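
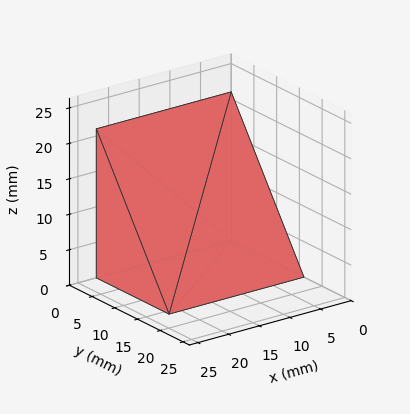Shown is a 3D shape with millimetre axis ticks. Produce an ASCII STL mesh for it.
Reading the render: the shape is a wedge (ramp): 22 × 16 mm base, rising to 21 mm along the y=0 edge and sloping linearly to z=0 at y=16 (dimensions read to the nearest mm from the axis ticks). For the STL, each face is triangulated and given an outward normal.

solid part
  facet normal 0.0000 0.0000 -1.0000
    outer loop
      vertex 22.00 16.00 0.00
      vertex 22.00 0.00 0.00
      vertex 0.00 0.00 0.00
    endloop
  endfacet
  facet normal 0.0000 0.0000 -1.0000
    outer loop
      vertex 0.00 16.00 0.00
      vertex 22.00 16.00 0.00
      vertex 0.00 0.00 0.00
    endloop
  endfacet
  facet normal 0.0000 -1.0000 0.0000
    outer loop
      vertex 0.00 0.00 0.00
      vertex 22.00 0.00 0.00
      vertex 22.00 0.00 21.00
    endloop
  endfacet
  facet normal 0.0000 -1.0000 0.0000
    outer loop
      vertex 0.00 0.00 0.00
      vertex 22.00 0.00 21.00
      vertex 0.00 0.00 21.00
    endloop
  endfacet
  facet normal 0.0000 0.7954 0.6060
    outer loop
      vertex 0.00 0.00 21.00
      vertex 22.00 0.00 21.00
      vertex 22.00 16.00 0.00
    endloop
  endfacet
  facet normal 0.0000 0.7954 0.6060
    outer loop
      vertex 0.00 0.00 21.00
      vertex 22.00 16.00 0.00
      vertex 0.00 16.00 0.00
    endloop
  endfacet
  facet normal -1.0000 0.0000 0.0000
    outer loop
      vertex 0.00 0.00 21.00
      vertex 0.00 16.00 0.00
      vertex 0.00 0.00 0.00
    endloop
  endfacet
  facet normal 1.0000 0.0000 0.0000
    outer loop
      vertex 22.00 0.00 0.00
      vertex 22.00 16.00 0.00
      vertex 22.00 0.00 21.00
    endloop
  endfacet
endsolid part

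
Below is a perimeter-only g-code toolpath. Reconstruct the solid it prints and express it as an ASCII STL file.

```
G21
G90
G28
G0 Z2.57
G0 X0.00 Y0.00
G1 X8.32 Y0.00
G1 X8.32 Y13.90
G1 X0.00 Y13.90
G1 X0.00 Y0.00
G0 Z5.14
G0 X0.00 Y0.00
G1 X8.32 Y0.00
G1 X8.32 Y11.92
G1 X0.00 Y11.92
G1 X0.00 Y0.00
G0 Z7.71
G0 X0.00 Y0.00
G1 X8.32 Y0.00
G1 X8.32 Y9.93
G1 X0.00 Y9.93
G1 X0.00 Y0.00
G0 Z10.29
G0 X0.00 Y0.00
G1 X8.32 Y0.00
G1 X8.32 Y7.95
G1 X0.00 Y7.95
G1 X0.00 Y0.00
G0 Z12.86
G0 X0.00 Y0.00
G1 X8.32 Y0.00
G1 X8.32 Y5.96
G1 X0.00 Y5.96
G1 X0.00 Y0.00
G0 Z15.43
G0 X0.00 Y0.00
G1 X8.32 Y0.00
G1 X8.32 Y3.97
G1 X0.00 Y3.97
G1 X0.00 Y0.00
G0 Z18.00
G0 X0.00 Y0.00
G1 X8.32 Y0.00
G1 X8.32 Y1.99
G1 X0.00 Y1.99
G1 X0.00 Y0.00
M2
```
solid part
  facet normal 0.0000 0.0000 -1.0000
    outer loop
      vertex 8.32 15.89 0.00
      vertex 8.32 0.00 0.00
      vertex 0.00 0.00 0.00
    endloop
  endfacet
  facet normal 0.0000 0.0000 -1.0000
    outer loop
      vertex 0.00 15.89 0.00
      vertex 8.32 15.89 0.00
      vertex 0.00 0.00 0.00
    endloop
  endfacet
  facet normal 0.0000 -1.0000 0.0000
    outer loop
      vertex 0.00 0.00 0.00
      vertex 8.32 0.00 0.00
      vertex 8.32 0.00 20.57
    endloop
  endfacet
  facet normal 0.0000 -1.0000 0.0000
    outer loop
      vertex 0.00 0.00 0.00
      vertex 8.32 0.00 20.57
      vertex 0.00 0.00 20.57
    endloop
  endfacet
  facet normal 0.0000 0.7914 0.6113
    outer loop
      vertex 0.00 0.00 20.57
      vertex 8.32 0.00 20.57
      vertex 8.32 15.89 0.00
    endloop
  endfacet
  facet normal 0.0000 0.7914 0.6113
    outer loop
      vertex 0.00 0.00 20.57
      vertex 8.32 15.89 0.00
      vertex 0.00 15.89 0.00
    endloop
  endfacet
  facet normal -1.0000 0.0000 0.0000
    outer loop
      vertex 0.00 0.00 20.57
      vertex 0.00 15.89 0.00
      vertex 0.00 0.00 0.00
    endloop
  endfacet
  facet normal 1.0000 0.0000 0.0000
    outer loop
      vertex 8.32 0.00 0.00
      vertex 8.32 15.89 0.00
      vertex 8.32 0.00 20.57
    endloop
  endfacet
endsolid part

The G0 Z moves step by Δz≈2.57 mm. The G1 loops shrink linearly with z, so the solid tapers from its base footprint up to z≈20.6. Closing with a flat bottom cap and the tapered top and triangulating gives 8 facets — a wedge (ramp): 8.32 × 15.9 mm base, rising to 20.6 mm along the y=0 edge and sloping linearly to z=0 at y=15.9.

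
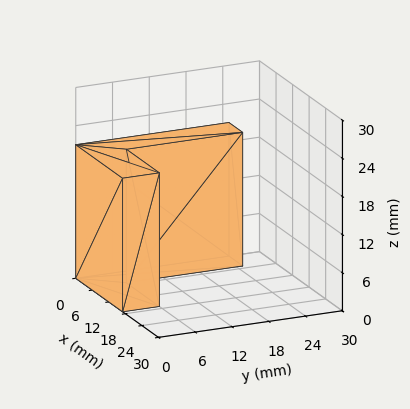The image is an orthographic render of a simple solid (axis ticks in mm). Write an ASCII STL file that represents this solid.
Reading the render: the shape is an L-shaped prism: outer 17 × 25 mm, arm thicknesses ≈ 6 mm (horizontal) and 5 mm (vertical), extruded 21 mm in z (dimensions read to the nearest mm from the axis ticks). For the STL, each face is triangulated and given an outward normal.

solid part
  facet normal 0.0000 0.0000 -1.0000
    outer loop
      vertex 17.00 6.00 0.00
      vertex 17.00 0.00 0.00
      vertex 0.00 0.00 0.00
    endloop
  endfacet
  facet normal 0.0000 0.0000 -1.0000
    outer loop
      vertex 5.00 6.00 0.00
      vertex 17.00 6.00 0.00
      vertex 0.00 0.00 0.00
    endloop
  endfacet
  facet normal 0.0000 0.0000 -1.0000
    outer loop
      vertex 5.00 25.00 0.00
      vertex 5.00 6.00 0.00
      vertex 0.00 0.00 0.00
    endloop
  endfacet
  facet normal 0.0000 0.0000 -1.0000
    outer loop
      vertex 0.00 25.00 0.00
      vertex 5.00 25.00 0.00
      vertex 0.00 0.00 0.00
    endloop
  endfacet
  facet normal 0.0000 0.0000 1.0000
    outer loop
      vertex 0.00 0.00 21.00
      vertex 17.00 0.00 21.00
      vertex 17.00 6.00 21.00
    endloop
  endfacet
  facet normal 0.0000 0.0000 1.0000
    outer loop
      vertex 0.00 0.00 21.00
      vertex 17.00 6.00 21.00
      vertex 5.00 6.00 21.00
    endloop
  endfacet
  facet normal 0.0000 0.0000 1.0000
    outer loop
      vertex 0.00 0.00 21.00
      vertex 5.00 6.00 21.00
      vertex 5.00 25.00 21.00
    endloop
  endfacet
  facet normal 0.0000 0.0000 1.0000
    outer loop
      vertex 0.00 0.00 21.00
      vertex 5.00 25.00 21.00
      vertex 0.00 25.00 21.00
    endloop
  endfacet
  facet normal 0.0000 -1.0000 0.0000
    outer loop
      vertex 0.00 0.00 0.00
      vertex 17.00 0.00 0.00
      vertex 17.00 0.00 21.00
    endloop
  endfacet
  facet normal 0.0000 -1.0000 0.0000
    outer loop
      vertex 0.00 0.00 0.00
      vertex 17.00 0.00 21.00
      vertex 0.00 0.00 21.00
    endloop
  endfacet
  facet normal 1.0000 0.0000 0.0000
    outer loop
      vertex 17.00 0.00 0.00
      vertex 17.00 6.00 0.00
      vertex 17.00 6.00 21.00
    endloop
  endfacet
  facet normal 1.0000 0.0000 0.0000
    outer loop
      vertex 17.00 0.00 0.00
      vertex 17.00 6.00 21.00
      vertex 17.00 0.00 21.00
    endloop
  endfacet
  facet normal 0.0000 1.0000 0.0000
    outer loop
      vertex 17.00 6.00 0.00
      vertex 5.00 6.00 0.00
      vertex 5.00 6.00 21.00
    endloop
  endfacet
  facet normal 0.0000 1.0000 0.0000
    outer loop
      vertex 17.00 6.00 0.00
      vertex 5.00 6.00 21.00
      vertex 17.00 6.00 21.00
    endloop
  endfacet
  facet normal 1.0000 0.0000 0.0000
    outer loop
      vertex 5.00 6.00 0.00
      vertex 5.00 25.00 0.00
      vertex 5.00 25.00 21.00
    endloop
  endfacet
  facet normal 1.0000 0.0000 0.0000
    outer loop
      vertex 5.00 6.00 0.00
      vertex 5.00 25.00 21.00
      vertex 5.00 6.00 21.00
    endloop
  endfacet
  facet normal 0.0000 1.0000 0.0000
    outer loop
      vertex 5.00 25.00 0.00
      vertex 0.00 25.00 0.00
      vertex 0.00 25.00 21.00
    endloop
  endfacet
  facet normal 0.0000 1.0000 0.0000
    outer loop
      vertex 5.00 25.00 0.00
      vertex 0.00 25.00 21.00
      vertex 5.00 25.00 21.00
    endloop
  endfacet
  facet normal -1.0000 0.0000 0.0000
    outer loop
      vertex 0.00 25.00 0.00
      vertex 0.00 0.00 0.00
      vertex 0.00 0.00 21.00
    endloop
  endfacet
  facet normal -1.0000 0.0000 0.0000
    outer loop
      vertex 0.00 25.00 0.00
      vertex 0.00 0.00 21.00
      vertex 0.00 25.00 21.00
    endloop
  endfacet
endsolid part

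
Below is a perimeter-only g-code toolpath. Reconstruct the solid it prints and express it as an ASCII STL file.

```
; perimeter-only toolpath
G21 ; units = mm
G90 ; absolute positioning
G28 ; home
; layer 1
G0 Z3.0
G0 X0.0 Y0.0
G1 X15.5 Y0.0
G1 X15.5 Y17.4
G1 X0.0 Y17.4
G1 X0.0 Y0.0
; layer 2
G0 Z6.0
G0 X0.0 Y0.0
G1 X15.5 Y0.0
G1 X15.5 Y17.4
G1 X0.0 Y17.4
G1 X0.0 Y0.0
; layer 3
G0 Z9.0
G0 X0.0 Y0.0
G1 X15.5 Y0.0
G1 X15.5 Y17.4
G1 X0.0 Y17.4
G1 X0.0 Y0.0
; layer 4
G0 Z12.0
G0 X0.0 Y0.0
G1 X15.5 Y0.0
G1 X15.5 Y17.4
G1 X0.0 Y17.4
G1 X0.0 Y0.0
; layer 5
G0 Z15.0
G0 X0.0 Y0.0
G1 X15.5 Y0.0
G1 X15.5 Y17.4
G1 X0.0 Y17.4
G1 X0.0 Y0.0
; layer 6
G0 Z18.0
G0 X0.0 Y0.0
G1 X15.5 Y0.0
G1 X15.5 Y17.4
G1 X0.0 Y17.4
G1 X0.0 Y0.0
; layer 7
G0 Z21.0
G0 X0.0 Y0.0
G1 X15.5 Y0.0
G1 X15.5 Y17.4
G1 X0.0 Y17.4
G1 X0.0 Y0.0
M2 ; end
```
solid part
  facet normal 0.0000 0.0000 -1.0000
    outer loop
      vertex 15.5 17.4 0.0
      vertex 15.5 0.0 0.0
      vertex 0.0 0.0 0.0
    endloop
  endfacet
  facet normal 0.0000 0.0000 -1.0000
    outer loop
      vertex 0.0 17.4 0.0
      vertex 15.5 17.4 0.0
      vertex 0.0 0.0 0.0
    endloop
  endfacet
  facet normal 0.0000 0.0000 1.0000
    outer loop
      vertex 0.0 0.0 21.0
      vertex 15.5 0.0 21.0
      vertex 15.5 17.4 21.0
    endloop
  endfacet
  facet normal 0.0000 0.0000 1.0000
    outer loop
      vertex 0.0 0.0 21.0
      vertex 15.5 17.4 21.0
      vertex 0.0 17.4 21.0
    endloop
  endfacet
  facet normal 0.0000 -1.0000 0.0000
    outer loop
      vertex 0.0 0.0 0.0
      vertex 15.5 0.0 0.0
      vertex 15.5 0.0 21.0
    endloop
  endfacet
  facet normal 0.0000 -1.0000 0.0000
    outer loop
      vertex 0.0 0.0 0.0
      vertex 15.5 0.0 21.0
      vertex 0.0 0.0 21.0
    endloop
  endfacet
  facet normal 0.0000 1.0000 0.0000
    outer loop
      vertex 15.5 17.4 21.0
      vertex 15.5 17.4 0.0
      vertex 0.0 17.4 0.0
    endloop
  endfacet
  facet normal 0.0000 1.0000 0.0000
    outer loop
      vertex 0.0 17.4 21.0
      vertex 15.5 17.4 21.0
      vertex 0.0 17.4 0.0
    endloop
  endfacet
  facet normal -1.0000 0.0000 0.0000
    outer loop
      vertex 0.0 17.4 21.0
      vertex 0.0 17.4 0.0
      vertex 0.0 0.0 0.0
    endloop
  endfacet
  facet normal -1.0000 0.0000 0.0000
    outer loop
      vertex 0.0 0.0 21.0
      vertex 0.0 17.4 21.0
      vertex 0.0 0.0 0.0
    endloop
  endfacet
  facet normal 1.0000 0.0000 0.0000
    outer loop
      vertex 15.5 0.0 0.0
      vertex 15.5 17.4 0.0
      vertex 15.5 17.4 21.0
    endloop
  endfacet
  facet normal 1.0000 0.0000 0.0000
    outer loop
      vertex 15.5 0.0 0.0
      vertex 15.5 17.4 21.0
      vertex 15.5 0.0 21.0
    endloop
  endfacet
endsolid part

The G0 Z moves step by Δz≈3.0 mm. Every layer's G1 loop is the same polygon, so the solid is a straight extrusion of it from z=0 to z≈21. Closing with flat bottom and top caps and triangulating gives 12 facets — a rectangular box, roughly 15.5 × 17.4 mm footprint and 21 mm tall.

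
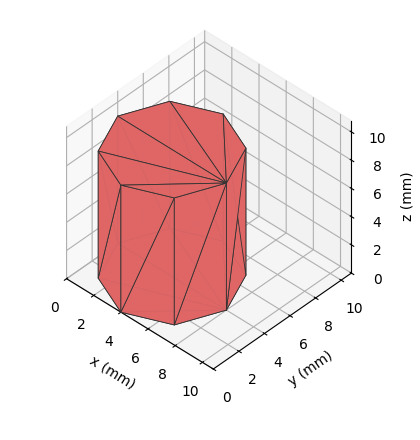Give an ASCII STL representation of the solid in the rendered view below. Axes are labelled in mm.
Reading the render: the shape is a regular 8-sided prism (a cylinder approximated with 8 flat sides), circumscribed radius ≈ 4 mm, height ≈ 9 mm (dimensions read to the nearest mm from the axis ticks). For the STL, each face is triangulated and given an outward normal.

solid part
  facet normal 0.0000 0.0000 -1.0000
    outer loop
      vertex 4.0 8.0 0.0
      vertex 6.8 6.8 0.0
      vertex 8.0 4.0 0.0
    endloop
  endfacet
  facet normal 0.0000 0.0000 -1.0000
    outer loop
      vertex 1.2 6.8 0.0
      vertex 4.0 8.0 0.0
      vertex 8.0 4.0 0.0
    endloop
  endfacet
  facet normal 0.0000 0.0000 -1.0000
    outer loop
      vertex 0.0 4.0 0.0
      vertex 1.2 6.8 0.0
      vertex 8.0 4.0 0.0
    endloop
  endfacet
  facet normal 0.0000 0.0000 -1.0000
    outer loop
      vertex 1.2 1.2 0.0
      vertex 0.0 4.0 0.0
      vertex 8.0 4.0 0.0
    endloop
  endfacet
  facet normal 0.0000 0.0000 -1.0000
    outer loop
      vertex 4.0 0.0 0.0
      vertex 1.2 1.2 0.0
      vertex 8.0 4.0 0.0
    endloop
  endfacet
  facet normal 0.0000 0.0000 -1.0000
    outer loop
      vertex 6.8 1.2 0.0
      vertex 4.0 0.0 0.0
      vertex 8.0 4.0 0.0
    endloop
  endfacet
  facet normal 0.0000 0.0000 1.0000
    outer loop
      vertex 8.0 4.0 9.0
      vertex 6.8 6.8 9.0
      vertex 4.0 8.0 9.0
    endloop
  endfacet
  facet normal 0.0000 0.0000 1.0000
    outer loop
      vertex 8.0 4.0 9.0
      vertex 4.0 8.0 9.0
      vertex 1.2 6.8 9.0
    endloop
  endfacet
  facet normal 0.0000 0.0000 1.0000
    outer loop
      vertex 8.0 4.0 9.0
      vertex 1.2 6.8 9.0
      vertex 0.0 4.0 9.0
    endloop
  endfacet
  facet normal 0.0000 0.0000 1.0000
    outer loop
      vertex 8.0 4.0 9.0
      vertex 0.0 4.0 9.0
      vertex 1.2 1.2 9.0
    endloop
  endfacet
  facet normal 0.0000 0.0000 1.0000
    outer loop
      vertex 8.0 4.0 9.0
      vertex 1.2 1.2 9.0
      vertex 4.0 0.0 9.0
    endloop
  endfacet
  facet normal 0.0000 0.0000 1.0000
    outer loop
      vertex 8.0 4.0 9.0
      vertex 4.0 0.0 9.0
      vertex 6.8 1.2 9.0
    endloop
  endfacet
  facet normal 0.9191 0.3939 0.0000
    outer loop
      vertex 8.0 4.0 0.0
      vertex 6.8 6.8 0.0
      vertex 6.8 6.8 9.0
    endloop
  endfacet
  facet normal 0.9191 0.3939 0.0000
    outer loop
      vertex 8.0 4.0 0.0
      vertex 6.8 6.8 9.0
      vertex 8.0 4.0 9.0
    endloop
  endfacet
  facet normal 0.3939 0.9191 0.0000
    outer loop
      vertex 6.8 6.8 0.0
      vertex 4.0 8.0 0.0
      vertex 4.0 8.0 9.0
    endloop
  endfacet
  facet normal 0.3939 0.9191 0.0000
    outer loop
      vertex 6.8 6.8 0.0
      vertex 4.0 8.0 9.0
      vertex 6.8 6.8 9.0
    endloop
  endfacet
  facet normal -0.3939 0.9191 0.0000
    outer loop
      vertex 4.0 8.0 0.0
      vertex 1.2 6.8 0.0
      vertex 1.2 6.8 9.0
    endloop
  endfacet
  facet normal -0.3939 0.9191 0.0000
    outer loop
      vertex 4.0 8.0 0.0
      vertex 1.2 6.8 9.0
      vertex 4.0 8.0 9.0
    endloop
  endfacet
  facet normal -0.9191 0.3939 0.0000
    outer loop
      vertex 1.2 6.8 0.0
      vertex 0.0 4.0 0.0
      vertex 0.0 4.0 9.0
    endloop
  endfacet
  facet normal -0.9191 0.3939 0.0000
    outer loop
      vertex 1.2 6.8 0.0
      vertex 0.0 4.0 9.0
      vertex 1.2 6.8 9.0
    endloop
  endfacet
  facet normal -0.9191 -0.3939 0.0000
    outer loop
      vertex 0.0 4.0 0.0
      vertex 1.2 1.2 0.0
      vertex 1.2 1.2 9.0
    endloop
  endfacet
  facet normal -0.9191 -0.3939 0.0000
    outer loop
      vertex 0.0 4.0 0.0
      vertex 1.2 1.2 9.0
      vertex 0.0 4.0 9.0
    endloop
  endfacet
  facet normal -0.3939 -0.9191 0.0000
    outer loop
      vertex 1.2 1.2 0.0
      vertex 4.0 0.0 0.0
      vertex 4.0 0.0 9.0
    endloop
  endfacet
  facet normal -0.3939 -0.9191 0.0000
    outer loop
      vertex 1.2 1.2 0.0
      vertex 4.0 0.0 9.0
      vertex 1.2 1.2 9.0
    endloop
  endfacet
  facet normal 0.3939 -0.9191 0.0000
    outer loop
      vertex 4.0 0.0 0.0
      vertex 6.8 1.2 0.0
      vertex 6.8 1.2 9.0
    endloop
  endfacet
  facet normal 0.3939 -0.9191 0.0000
    outer loop
      vertex 4.0 0.0 0.0
      vertex 6.8 1.2 9.0
      vertex 4.0 0.0 9.0
    endloop
  endfacet
  facet normal 0.9191 -0.3939 0.0000
    outer loop
      vertex 6.8 1.2 0.0
      vertex 8.0 4.0 0.0
      vertex 8.0 4.0 9.0
    endloop
  endfacet
  facet normal 0.9191 -0.3939 0.0000
    outer loop
      vertex 6.8 1.2 0.0
      vertex 8.0 4.0 9.0
      vertex 6.8 1.2 9.0
    endloop
  endfacet
endsolid part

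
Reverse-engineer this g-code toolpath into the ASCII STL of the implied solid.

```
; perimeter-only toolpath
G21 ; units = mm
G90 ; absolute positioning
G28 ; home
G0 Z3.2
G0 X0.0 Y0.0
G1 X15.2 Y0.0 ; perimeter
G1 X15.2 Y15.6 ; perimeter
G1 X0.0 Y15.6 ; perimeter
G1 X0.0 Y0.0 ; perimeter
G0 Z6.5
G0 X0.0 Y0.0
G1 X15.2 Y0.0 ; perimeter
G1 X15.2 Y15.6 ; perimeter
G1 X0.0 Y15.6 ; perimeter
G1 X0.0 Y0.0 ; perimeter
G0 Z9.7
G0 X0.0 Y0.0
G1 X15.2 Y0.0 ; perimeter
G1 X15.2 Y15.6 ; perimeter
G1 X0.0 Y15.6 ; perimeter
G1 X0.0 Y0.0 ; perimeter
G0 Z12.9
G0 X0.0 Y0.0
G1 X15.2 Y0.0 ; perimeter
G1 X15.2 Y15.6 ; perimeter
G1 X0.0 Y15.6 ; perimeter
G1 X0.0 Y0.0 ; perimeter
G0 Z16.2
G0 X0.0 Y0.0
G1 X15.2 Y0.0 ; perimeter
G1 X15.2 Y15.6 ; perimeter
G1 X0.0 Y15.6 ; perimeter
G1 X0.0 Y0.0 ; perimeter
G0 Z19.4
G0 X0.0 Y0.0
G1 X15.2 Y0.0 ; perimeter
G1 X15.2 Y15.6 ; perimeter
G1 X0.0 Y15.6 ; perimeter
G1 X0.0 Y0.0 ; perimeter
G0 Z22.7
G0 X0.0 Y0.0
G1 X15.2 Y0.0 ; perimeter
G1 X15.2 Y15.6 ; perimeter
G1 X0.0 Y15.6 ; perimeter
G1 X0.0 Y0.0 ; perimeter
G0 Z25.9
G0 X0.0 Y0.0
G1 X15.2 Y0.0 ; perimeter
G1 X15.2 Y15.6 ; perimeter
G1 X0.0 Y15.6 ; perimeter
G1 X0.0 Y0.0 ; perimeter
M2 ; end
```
solid part
  facet normal 0.0000 0.0000 -1.0000
    outer loop
      vertex 15.2 15.6 0.0
      vertex 15.2 0.0 0.0
      vertex 0.0 0.0 0.0
    endloop
  endfacet
  facet normal 0.0000 0.0000 -1.0000
    outer loop
      vertex 0.0 15.6 0.0
      vertex 15.2 15.6 0.0
      vertex 0.0 0.0 0.0
    endloop
  endfacet
  facet normal 0.0000 0.0000 1.0000
    outer loop
      vertex 0.0 0.0 25.9
      vertex 15.2 0.0 25.9
      vertex 15.2 15.6 25.9
    endloop
  endfacet
  facet normal 0.0000 0.0000 1.0000
    outer loop
      vertex 0.0 0.0 25.9
      vertex 15.2 15.6 25.9
      vertex 0.0 15.6 25.9
    endloop
  endfacet
  facet normal 0.0000 -1.0000 0.0000
    outer loop
      vertex 0.0 0.0 0.0
      vertex 15.2 0.0 0.0
      vertex 15.2 0.0 25.9
    endloop
  endfacet
  facet normal 0.0000 -1.0000 0.0000
    outer loop
      vertex 0.0 0.0 0.0
      vertex 15.2 0.0 25.9
      vertex 0.0 0.0 25.9
    endloop
  endfacet
  facet normal 0.0000 1.0000 0.0000
    outer loop
      vertex 15.2 15.6 25.9
      vertex 15.2 15.6 0.0
      vertex 0.0 15.6 0.0
    endloop
  endfacet
  facet normal 0.0000 1.0000 0.0000
    outer loop
      vertex 0.0 15.6 25.9
      vertex 15.2 15.6 25.9
      vertex 0.0 15.6 0.0
    endloop
  endfacet
  facet normal -1.0000 0.0000 0.0000
    outer loop
      vertex 0.0 15.6 25.9
      vertex 0.0 15.6 0.0
      vertex 0.0 0.0 0.0
    endloop
  endfacet
  facet normal -1.0000 0.0000 0.0000
    outer loop
      vertex 0.0 0.0 25.9
      vertex 0.0 15.6 25.9
      vertex 0.0 0.0 0.0
    endloop
  endfacet
  facet normal 1.0000 0.0000 0.0000
    outer loop
      vertex 15.2 0.0 0.0
      vertex 15.2 15.6 0.0
      vertex 15.2 15.6 25.9
    endloop
  endfacet
  facet normal 1.0000 0.0000 0.0000
    outer loop
      vertex 15.2 0.0 0.0
      vertex 15.2 15.6 25.9
      vertex 15.2 0.0 25.9
    endloop
  endfacet
endsolid part

The G0 Z moves step by Δz≈3.2 mm. Every layer's G1 loop is the same polygon, so the solid is a straight extrusion of it from z=0 to z≈25.9. Closing with flat bottom and top caps and triangulating gives 12 facets — a rectangular box, roughly 15.2 × 15.6 mm footprint and 25.9 mm tall.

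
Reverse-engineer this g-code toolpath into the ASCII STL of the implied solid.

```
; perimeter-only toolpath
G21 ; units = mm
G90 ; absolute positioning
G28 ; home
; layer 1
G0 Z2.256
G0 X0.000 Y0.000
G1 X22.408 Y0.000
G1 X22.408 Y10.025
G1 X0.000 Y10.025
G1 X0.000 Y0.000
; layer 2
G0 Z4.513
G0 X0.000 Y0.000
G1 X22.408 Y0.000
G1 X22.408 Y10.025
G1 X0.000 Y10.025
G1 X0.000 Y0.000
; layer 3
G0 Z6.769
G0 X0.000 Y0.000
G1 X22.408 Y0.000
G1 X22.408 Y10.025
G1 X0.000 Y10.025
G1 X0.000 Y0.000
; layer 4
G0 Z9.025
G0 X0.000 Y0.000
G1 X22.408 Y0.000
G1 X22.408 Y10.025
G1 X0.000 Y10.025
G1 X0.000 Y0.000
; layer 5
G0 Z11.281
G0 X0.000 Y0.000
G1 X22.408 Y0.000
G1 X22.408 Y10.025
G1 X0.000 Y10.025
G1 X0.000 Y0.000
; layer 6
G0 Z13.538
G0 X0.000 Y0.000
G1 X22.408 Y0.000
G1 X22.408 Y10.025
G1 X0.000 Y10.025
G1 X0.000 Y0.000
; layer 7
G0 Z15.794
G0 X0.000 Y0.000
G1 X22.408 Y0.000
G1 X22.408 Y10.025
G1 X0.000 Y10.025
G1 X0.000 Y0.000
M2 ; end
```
solid part
  facet normal 0.0000 0.0000 -1.0000
    outer loop
      vertex 22.408 10.025 0.000
      vertex 22.408 0.000 0.000
      vertex 0.000 0.000 0.000
    endloop
  endfacet
  facet normal 0.0000 0.0000 -1.0000
    outer loop
      vertex 0.000 10.025 0.000
      vertex 22.408 10.025 0.000
      vertex 0.000 0.000 0.000
    endloop
  endfacet
  facet normal 0.0000 0.0000 1.0000
    outer loop
      vertex 0.000 0.000 15.794
      vertex 22.408 0.000 15.794
      vertex 22.408 10.025 15.794
    endloop
  endfacet
  facet normal 0.0000 0.0000 1.0000
    outer loop
      vertex 0.000 0.000 15.794
      vertex 22.408 10.025 15.794
      vertex 0.000 10.025 15.794
    endloop
  endfacet
  facet normal 0.0000 -1.0000 0.0000
    outer loop
      vertex 0.000 0.000 0.000
      vertex 22.408 0.000 0.000
      vertex 22.408 0.000 15.794
    endloop
  endfacet
  facet normal 0.0000 -1.0000 0.0000
    outer loop
      vertex 0.000 0.000 0.000
      vertex 22.408 0.000 15.794
      vertex 0.000 0.000 15.794
    endloop
  endfacet
  facet normal 0.0000 1.0000 0.0000
    outer loop
      vertex 22.408 10.025 15.794
      vertex 22.408 10.025 0.000
      vertex 0.000 10.025 0.000
    endloop
  endfacet
  facet normal 0.0000 1.0000 0.0000
    outer loop
      vertex 0.000 10.025 15.794
      vertex 22.408 10.025 15.794
      vertex 0.000 10.025 0.000
    endloop
  endfacet
  facet normal -1.0000 0.0000 0.0000
    outer loop
      vertex 0.000 10.025 15.794
      vertex 0.000 10.025 0.000
      vertex 0.000 0.000 0.000
    endloop
  endfacet
  facet normal -1.0000 0.0000 0.0000
    outer loop
      vertex 0.000 0.000 15.794
      vertex 0.000 10.025 15.794
      vertex 0.000 0.000 0.000
    endloop
  endfacet
  facet normal 1.0000 0.0000 0.0000
    outer loop
      vertex 22.408 0.000 0.000
      vertex 22.408 10.025 0.000
      vertex 22.408 10.025 15.794
    endloop
  endfacet
  facet normal 1.0000 0.0000 0.0000
    outer loop
      vertex 22.408 0.000 0.000
      vertex 22.408 10.025 15.794
      vertex 22.408 0.000 15.794
    endloop
  endfacet
endsolid part

The G0 Z moves step by Δz≈2.256 mm. Every layer's G1 loop is the same polygon, so the solid is a straight extrusion of it from z=0 to z≈15.8. Closing with flat bottom and top caps and triangulating gives 12 facets — a rectangular box, roughly 22.4 × 10 mm footprint and 15.8 mm tall.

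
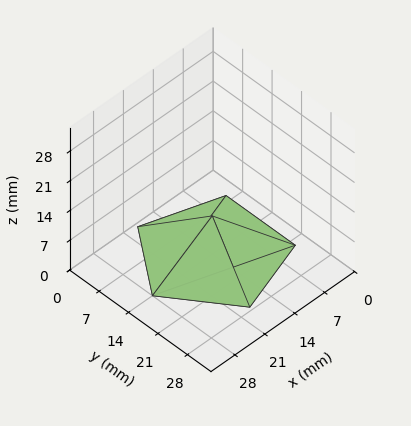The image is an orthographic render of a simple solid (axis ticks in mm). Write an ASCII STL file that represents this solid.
Reading the render: the shape is a regular 5-sided pyramid, base circumscribed radius ≈ 14 mm, apex at z ≈ 9 mm (dimensions read to the nearest mm from the axis ticks). For the STL, each face is triangulated and given an outward normal.

solid part
  facet normal 0.0000 0.0000 -1.0000
    outer loop
      vertex 2.674 22.229 0.000
      vertex 18.326 27.315 0.000
      vertex 28.000 14.000 0.000
    endloop
  endfacet
  facet normal 0.0000 0.0000 -1.0000
    outer loop
      vertex 2.674 5.771 0.000
      vertex 2.674 22.229 0.000
      vertex 28.000 14.000 0.000
    endloop
  endfacet
  facet normal 0.0000 0.0000 -1.0000
    outer loop
      vertex 18.326 0.685 0.000
      vertex 2.674 5.771 0.000
      vertex 28.000 14.000 0.000
    endloop
  endfacet
  facet normal 0.5033 0.3657 0.7829
    outer loop
      vertex 28.000 14.000 0.000
      vertex 18.326 27.315 0.000
      vertex 14.000 14.000 9.000
    endloop
  endfacet
  facet normal -0.1923 0.5917 0.7829
    outer loop
      vertex 18.326 27.315 0.000
      vertex 2.674 22.229 0.000
      vertex 14.000 14.000 9.000
    endloop
  endfacet
  facet normal -0.6221 0.0000 0.7829
    outer loop
      vertex 2.674 22.229 0.000
      vertex 2.674 5.771 0.000
      vertex 14.000 14.000 9.000
    endloop
  endfacet
  facet normal -0.1923 -0.5917 0.7829
    outer loop
      vertex 2.674 5.771 0.000
      vertex 18.326 0.685 0.000
      vertex 14.000 14.000 9.000
    endloop
  endfacet
  facet normal 0.5033 -0.3657 0.7829
    outer loop
      vertex 18.326 0.685 0.000
      vertex 28.000 14.000 0.000
      vertex 14.000 14.000 9.000
    endloop
  endfacet
endsolid part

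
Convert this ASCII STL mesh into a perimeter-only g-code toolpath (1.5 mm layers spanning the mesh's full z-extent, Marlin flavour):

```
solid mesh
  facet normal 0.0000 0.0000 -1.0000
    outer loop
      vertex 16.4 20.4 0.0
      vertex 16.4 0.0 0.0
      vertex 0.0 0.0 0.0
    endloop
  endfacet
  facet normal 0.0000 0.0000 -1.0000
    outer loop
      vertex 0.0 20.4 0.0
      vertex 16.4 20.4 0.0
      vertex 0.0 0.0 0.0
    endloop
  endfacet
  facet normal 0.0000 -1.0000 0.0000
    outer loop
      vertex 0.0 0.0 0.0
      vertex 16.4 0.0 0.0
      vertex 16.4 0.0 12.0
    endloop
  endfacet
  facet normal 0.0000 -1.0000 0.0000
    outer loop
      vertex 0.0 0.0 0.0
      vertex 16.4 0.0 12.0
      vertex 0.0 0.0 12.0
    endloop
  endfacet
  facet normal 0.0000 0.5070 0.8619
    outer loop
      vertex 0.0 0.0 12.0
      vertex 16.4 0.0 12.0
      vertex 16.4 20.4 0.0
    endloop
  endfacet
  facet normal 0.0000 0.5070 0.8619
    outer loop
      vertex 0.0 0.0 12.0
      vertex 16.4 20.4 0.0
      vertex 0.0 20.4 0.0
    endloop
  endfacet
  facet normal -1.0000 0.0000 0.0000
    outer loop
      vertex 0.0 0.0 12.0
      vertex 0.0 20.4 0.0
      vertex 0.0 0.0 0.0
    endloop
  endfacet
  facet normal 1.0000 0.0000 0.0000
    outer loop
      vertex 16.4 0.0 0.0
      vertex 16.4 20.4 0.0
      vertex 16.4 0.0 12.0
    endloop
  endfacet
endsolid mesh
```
; perimeter-only toolpath
G21 ; units = mm
G90 ; absolute positioning
G28 ; home
; layer 1
G0 Z1.5
G0 X0.0 Y0.0
G1 X16.4 Y0.0
G1 X16.4 Y17.8
G1 X0.0 Y17.8
G1 X0.0 Y0.0
; layer 2
G0 Z3.0
G0 X0.0 Y0.0
G1 X16.4 Y0.0
G1 X16.4 Y15.3
G1 X0.0 Y15.3
G1 X0.0 Y0.0
; layer 3
G0 Z4.5
G0 X0.0 Y0.0
G1 X16.4 Y0.0
G1 X16.4 Y12.8
G1 X0.0 Y12.8
G1 X0.0 Y0.0
; layer 4
G0 Z6.0
G0 X0.0 Y0.0
G1 X16.4 Y0.0
G1 X16.4 Y10.2
G1 X0.0 Y10.2
G1 X0.0 Y0.0
; layer 5
G0 Z7.5
G0 X0.0 Y0.0
G1 X16.4 Y0.0
G1 X16.4 Y7.6
G1 X0.0 Y7.6
G1 X0.0 Y0.0
; layer 6
G0 Z9.0
G0 X0.0 Y0.0
G1 X16.4 Y0.0
G1 X16.4 Y5.1
G1 X0.0 Y5.1
G1 X0.0 Y0.0
; layer 7
G0 Z10.5
G0 X0.0 Y0.0
G1 X16.4 Y0.0
G1 X16.4 Y2.5
G1 X0.0 Y2.5
G1 X0.0 Y0.0
M2 ; end

The solid is a wedge (ramp): 16.4 × 20.4 mm base, rising to 12 mm along the y=0 edge and sloping linearly to z=0 at y=20.4. Slicing at Δz = 1.5 mm — 8 equal slices spanning the solid's height, so layer i sits at z = i·h/8 — gives 7 non-empty perimeters. Each is a 4-segment closed polygon; G0 lifts to the layer z and rapids to the start vertex, then G1 traces the edges. The cross-section shrinks linearly with z (the slice at the apex is degenerate and omitted).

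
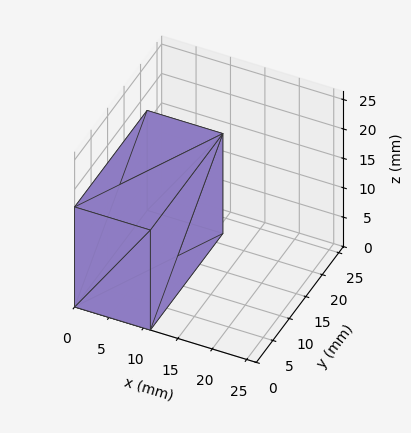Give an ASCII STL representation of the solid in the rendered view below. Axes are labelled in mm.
Reading the render: the shape is a rectangular box, roughly 11 × 22 mm footprint and 17 mm tall (dimensions read to the nearest mm from the axis ticks). For the STL, each face is triangulated and given an outward normal.

solid part
  facet normal 0.0000 0.0000 -1.0000
    outer loop
      vertex 11.0 22.0 0.0
      vertex 11.0 0.0 0.0
      vertex 0.0 0.0 0.0
    endloop
  endfacet
  facet normal 0.0000 0.0000 -1.0000
    outer loop
      vertex 0.0 22.0 0.0
      vertex 11.0 22.0 0.0
      vertex 0.0 0.0 0.0
    endloop
  endfacet
  facet normal 0.0000 0.0000 1.0000
    outer loop
      vertex 0.0 0.0 17.0
      vertex 11.0 0.0 17.0
      vertex 11.0 22.0 17.0
    endloop
  endfacet
  facet normal 0.0000 0.0000 1.0000
    outer loop
      vertex 0.0 0.0 17.0
      vertex 11.0 22.0 17.0
      vertex 0.0 22.0 17.0
    endloop
  endfacet
  facet normal 0.0000 -1.0000 0.0000
    outer loop
      vertex 0.0 0.0 0.0
      vertex 11.0 0.0 0.0
      vertex 11.0 0.0 17.0
    endloop
  endfacet
  facet normal 0.0000 -1.0000 0.0000
    outer loop
      vertex 0.0 0.0 0.0
      vertex 11.0 0.0 17.0
      vertex 0.0 0.0 17.0
    endloop
  endfacet
  facet normal 0.0000 1.0000 0.0000
    outer loop
      vertex 11.0 22.0 17.0
      vertex 11.0 22.0 0.0
      vertex 0.0 22.0 0.0
    endloop
  endfacet
  facet normal 0.0000 1.0000 0.0000
    outer loop
      vertex 0.0 22.0 17.0
      vertex 11.0 22.0 17.0
      vertex 0.0 22.0 0.0
    endloop
  endfacet
  facet normal -1.0000 0.0000 0.0000
    outer loop
      vertex 0.0 22.0 17.0
      vertex 0.0 22.0 0.0
      vertex 0.0 0.0 0.0
    endloop
  endfacet
  facet normal -1.0000 0.0000 0.0000
    outer loop
      vertex 0.0 0.0 17.0
      vertex 0.0 22.0 17.0
      vertex 0.0 0.0 0.0
    endloop
  endfacet
  facet normal 1.0000 0.0000 0.0000
    outer loop
      vertex 11.0 0.0 0.0
      vertex 11.0 22.0 0.0
      vertex 11.0 22.0 17.0
    endloop
  endfacet
  facet normal 1.0000 0.0000 0.0000
    outer loop
      vertex 11.0 0.0 0.0
      vertex 11.0 22.0 17.0
      vertex 11.0 0.0 17.0
    endloop
  endfacet
endsolid part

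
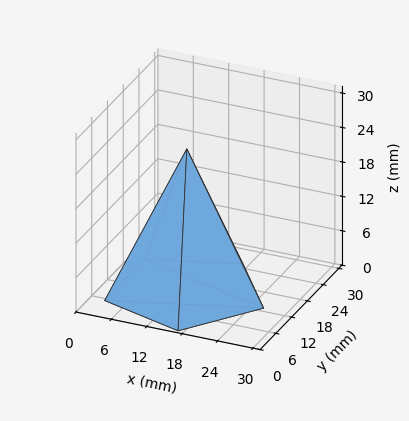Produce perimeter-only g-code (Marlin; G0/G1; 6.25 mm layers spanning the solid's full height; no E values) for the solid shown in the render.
Reading the render: the shape is a regular 5-sided pyramid, base circumscribed radius ≈ 13 mm, apex at z ≈ 25 mm (dimensions read to the nearest mm from the axis ticks). For the g-code, the solid's height is divided into equal slices at the stated Δz and each level perimeter traced with G1 moves after a G0 lift.

; perimeter-only toolpath
G21 ; units = mm
G90 ; absolute positioning
G28 ; home
; layer 1
G0 Z6.25
G0 X22.75 Y13.00
G1 X16.02 Y22.27
G1 X5.11 Y18.73
G1 X5.11 Y7.27
G1 X16.02 Y3.73
G1 X22.75 Y13.00
; layer 2
G0 Z12.50
G0 X19.50 Y13.00
G1 X15.01 Y19.18
G1 X7.74 Y16.82
G1 X7.74 Y9.18
G1 X15.01 Y6.82
G1 X19.50 Y13.00
; layer 3
G0 Z18.75
G0 X16.25 Y13.00
G1 X14.00 Y16.09
G1 X10.37 Y14.91
G1 X10.37 Y11.09
G1 X14.00 Y9.91
G1 X16.25 Y13.00
M2 ; end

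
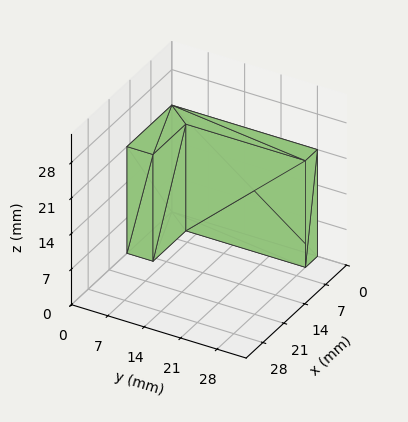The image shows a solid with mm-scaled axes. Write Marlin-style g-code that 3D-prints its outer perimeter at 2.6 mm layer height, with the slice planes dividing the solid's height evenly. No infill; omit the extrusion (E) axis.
Reading the render: the shape is an L-shaped prism: outer 15 × 28 mm, arm thicknesses ≈ 5 mm (horizontal) and 4 mm (vertical), extruded 21 mm in z (dimensions read to the nearest mm from the axis ticks). For the g-code, the solid's height is divided into equal slices at the stated Δz and each level perimeter traced with G1 moves after a G0 lift.

; perimeter-only toolpath
G21 ; units = mm
G90 ; absolute positioning
G28 ; home
; layer 1
G0 Z2.6
G0 X0.0 Y0.0
G1 X15.0 Y0.0
G1 X15.0 Y5.0
G1 X4.0 Y5.0
G1 X4.0 Y28.0
G1 X0.0 Y28.0
G1 X0.0 Y0.0
; layer 2
G0 Z5.2
G0 X0.0 Y0.0
G1 X15.0 Y0.0
G1 X15.0 Y5.0
G1 X4.0 Y5.0
G1 X4.0 Y28.0
G1 X0.0 Y28.0
G1 X0.0 Y0.0
; layer 3
G0 Z7.9
G0 X0.0 Y0.0
G1 X15.0 Y0.0
G1 X15.0 Y5.0
G1 X4.0 Y5.0
G1 X4.0 Y28.0
G1 X0.0 Y28.0
G1 X0.0 Y0.0
; layer 4
G0 Z10.5
G0 X0.0 Y0.0
G1 X15.0 Y0.0
G1 X15.0 Y5.0
G1 X4.0 Y5.0
G1 X4.0 Y28.0
G1 X0.0 Y28.0
G1 X0.0 Y0.0
; layer 5
G0 Z13.1
G0 X0.0 Y0.0
G1 X15.0 Y0.0
G1 X15.0 Y5.0
G1 X4.0 Y5.0
G1 X4.0 Y28.0
G1 X0.0 Y28.0
G1 X0.0 Y0.0
; layer 6
G0 Z15.8
G0 X0.0 Y0.0
G1 X15.0 Y0.0
G1 X15.0 Y5.0
G1 X4.0 Y5.0
G1 X4.0 Y28.0
G1 X0.0 Y28.0
G1 X0.0 Y0.0
; layer 7
G0 Z18.4
G0 X0.0 Y0.0
G1 X15.0 Y0.0
G1 X15.0 Y5.0
G1 X4.0 Y5.0
G1 X4.0 Y28.0
G1 X0.0 Y28.0
G1 X0.0 Y0.0
; layer 8
G0 Z21.0
G0 X0.0 Y0.0
G1 X15.0 Y0.0
G1 X15.0 Y5.0
G1 X4.0 Y5.0
G1 X4.0 Y28.0
G1 X0.0 Y28.0
G1 X0.0 Y0.0
M2 ; end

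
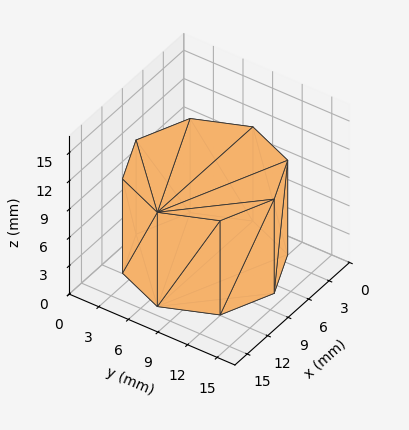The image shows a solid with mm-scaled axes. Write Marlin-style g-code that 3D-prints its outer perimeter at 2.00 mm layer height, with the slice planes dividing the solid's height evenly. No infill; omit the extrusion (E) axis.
Reading the render: the shape is a regular 8-sided prism (a cylinder approximated with 8 flat sides), circumscribed radius ≈ 7 mm, height ≈ 10 mm (dimensions read to the nearest mm from the axis ticks). For the g-code, the solid's height is divided into equal slices at the stated Δz and each level perimeter traced with G1 moves after a G0 lift.

; perimeter-only toolpath
G21 ; units = mm
G90 ; absolute positioning
G28 ; home
; layer 1
G0 Z2.00
G0 X14.00 Y7.00
G1 X11.95 Y11.95
G1 X7.00 Y14.00
G1 X2.05 Y11.95
G1 X0.00 Y7.00
G1 X2.05 Y2.05
G1 X7.00 Y0.00
G1 X11.95 Y2.05
G1 X14.00 Y7.00
; layer 2
G0 Z4.00
G0 X14.00 Y7.00
G1 X11.95 Y11.95
G1 X7.00 Y14.00
G1 X2.05 Y11.95
G1 X0.00 Y7.00
G1 X2.05 Y2.05
G1 X7.00 Y0.00
G1 X11.95 Y2.05
G1 X14.00 Y7.00
; layer 3
G0 Z6.00
G0 X14.00 Y7.00
G1 X11.95 Y11.95
G1 X7.00 Y14.00
G1 X2.05 Y11.95
G1 X0.00 Y7.00
G1 X2.05 Y2.05
G1 X7.00 Y0.00
G1 X11.95 Y2.05
G1 X14.00 Y7.00
; layer 4
G0 Z8.00
G0 X14.00 Y7.00
G1 X11.95 Y11.95
G1 X7.00 Y14.00
G1 X2.05 Y11.95
G1 X0.00 Y7.00
G1 X2.05 Y2.05
G1 X7.00 Y0.00
G1 X11.95 Y2.05
G1 X14.00 Y7.00
; layer 5
G0 Z10.00
G0 X14.00 Y7.00
G1 X11.95 Y11.95
G1 X7.00 Y14.00
G1 X2.05 Y11.95
G1 X0.00 Y7.00
G1 X2.05 Y2.05
G1 X7.00 Y0.00
G1 X11.95 Y2.05
G1 X14.00 Y7.00
M2 ; end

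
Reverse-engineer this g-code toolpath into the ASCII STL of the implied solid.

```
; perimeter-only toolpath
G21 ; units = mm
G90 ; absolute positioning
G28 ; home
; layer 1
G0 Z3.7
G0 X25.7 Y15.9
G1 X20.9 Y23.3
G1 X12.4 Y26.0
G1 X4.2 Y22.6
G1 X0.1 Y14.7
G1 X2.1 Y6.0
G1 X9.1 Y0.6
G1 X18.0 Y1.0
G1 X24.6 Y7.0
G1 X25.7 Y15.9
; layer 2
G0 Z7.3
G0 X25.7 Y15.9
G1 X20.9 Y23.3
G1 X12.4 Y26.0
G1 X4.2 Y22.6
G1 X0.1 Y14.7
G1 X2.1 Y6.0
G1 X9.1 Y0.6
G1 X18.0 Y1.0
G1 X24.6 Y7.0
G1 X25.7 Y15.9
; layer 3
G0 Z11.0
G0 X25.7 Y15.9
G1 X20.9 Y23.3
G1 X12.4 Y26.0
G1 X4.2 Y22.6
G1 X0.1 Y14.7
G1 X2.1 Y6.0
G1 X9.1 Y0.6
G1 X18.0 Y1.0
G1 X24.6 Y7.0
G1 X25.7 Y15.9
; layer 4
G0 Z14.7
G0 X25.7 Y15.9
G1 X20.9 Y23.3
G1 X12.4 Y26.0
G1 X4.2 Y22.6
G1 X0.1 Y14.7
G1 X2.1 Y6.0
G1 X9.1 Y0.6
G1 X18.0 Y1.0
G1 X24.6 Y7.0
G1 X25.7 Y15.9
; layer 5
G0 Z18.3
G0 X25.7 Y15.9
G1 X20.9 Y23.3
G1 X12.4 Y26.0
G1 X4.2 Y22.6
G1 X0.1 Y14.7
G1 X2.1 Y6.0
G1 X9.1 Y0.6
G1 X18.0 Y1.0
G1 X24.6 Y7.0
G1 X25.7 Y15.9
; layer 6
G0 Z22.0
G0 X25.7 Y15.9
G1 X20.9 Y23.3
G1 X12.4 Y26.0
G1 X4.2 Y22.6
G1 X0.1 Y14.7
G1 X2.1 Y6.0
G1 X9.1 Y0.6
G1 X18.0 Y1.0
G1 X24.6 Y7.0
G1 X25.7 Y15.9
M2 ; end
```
solid part
  facet normal 0.0000 0.0000 -1.0000
    outer loop
      vertex 12.4 26.0 0.0
      vertex 20.9 23.3 0.0
      vertex 25.7 15.9 0.0
    endloop
  endfacet
  facet normal 0.0000 0.0000 -1.0000
    outer loop
      vertex 4.2 22.6 0.0
      vertex 12.4 26.0 0.0
      vertex 25.7 15.9 0.0
    endloop
  endfacet
  facet normal 0.0000 0.0000 -1.0000
    outer loop
      vertex 0.1 14.7 0.0
      vertex 4.2 22.6 0.0
      vertex 25.7 15.9 0.0
    endloop
  endfacet
  facet normal 0.0000 0.0000 -1.0000
    outer loop
      vertex 2.1 6.0 0.0
      vertex 0.1 14.7 0.0
      vertex 25.7 15.9 0.0
    endloop
  endfacet
  facet normal 0.0000 0.0000 -1.0000
    outer loop
      vertex 9.1 0.6 0.0
      vertex 2.1 6.0 0.0
      vertex 25.7 15.9 0.0
    endloop
  endfacet
  facet normal 0.0000 0.0000 -1.0000
    outer loop
      vertex 18.0 1.0 0.0
      vertex 9.1 0.6 0.0
      vertex 25.7 15.9 0.0
    endloop
  endfacet
  facet normal 0.0000 0.0000 -1.0000
    outer loop
      vertex 24.6 7.0 0.0
      vertex 18.0 1.0 0.0
      vertex 25.7 15.9 0.0
    endloop
  endfacet
  facet normal 0.0000 0.0000 1.0000
    outer loop
      vertex 25.7 15.9 22.0
      vertex 20.9 23.3 22.0
      vertex 12.4 26.0 22.0
    endloop
  endfacet
  facet normal 0.0000 0.0000 1.0000
    outer loop
      vertex 25.7 15.9 22.0
      vertex 12.4 26.0 22.0
      vertex 4.2 22.6 22.0
    endloop
  endfacet
  facet normal 0.0000 0.0000 1.0000
    outer loop
      vertex 25.7 15.9 22.0
      vertex 4.2 22.6 22.0
      vertex 0.1 14.7 22.0
    endloop
  endfacet
  facet normal 0.0000 0.0000 1.0000
    outer loop
      vertex 25.7 15.9 22.0
      vertex 0.1 14.7 22.0
      vertex 2.1 6.0 22.0
    endloop
  endfacet
  facet normal 0.0000 0.0000 1.0000
    outer loop
      vertex 25.7 15.9 22.0
      vertex 2.1 6.0 22.0
      vertex 9.1 0.6 22.0
    endloop
  endfacet
  facet normal 0.0000 0.0000 1.0000
    outer loop
      vertex 25.7 15.9 22.0
      vertex 9.1 0.6 22.0
      vertex 18.0 1.0 22.0
    endloop
  endfacet
  facet normal 0.0000 0.0000 1.0000
    outer loop
      vertex 25.7 15.9 22.0
      vertex 18.0 1.0 22.0
      vertex 24.6 7.0 22.0
    endloop
  endfacet
  facet normal 0.8390 0.5442 0.0000
    outer loop
      vertex 25.7 15.9 0.0
      vertex 20.9 23.3 0.0
      vertex 20.9 23.3 22.0
    endloop
  endfacet
  facet normal 0.8390 0.5442 0.0000
    outer loop
      vertex 25.7 15.9 0.0
      vertex 20.9 23.3 22.0
      vertex 25.7 15.9 22.0
    endloop
  endfacet
  facet normal 0.3027 0.9531 0.0000
    outer loop
      vertex 20.9 23.3 0.0
      vertex 12.4 26.0 0.0
      vertex 12.4 26.0 22.0
    endloop
  endfacet
  facet normal 0.3027 0.9531 0.0000
    outer loop
      vertex 20.9 23.3 0.0
      vertex 12.4 26.0 22.0
      vertex 20.9 23.3 22.0
    endloop
  endfacet
  facet normal -0.3830 0.9237 0.0000
    outer loop
      vertex 12.4 26.0 0.0
      vertex 4.2 22.6 0.0
      vertex 4.2 22.6 22.0
    endloop
  endfacet
  facet normal -0.3830 0.9237 0.0000
    outer loop
      vertex 12.4 26.0 0.0
      vertex 4.2 22.6 22.0
      vertex 12.4 26.0 22.0
    endloop
  endfacet
  facet normal -0.8876 0.4606 0.0000
    outer loop
      vertex 4.2 22.6 0.0
      vertex 0.1 14.7 0.0
      vertex 0.1 14.7 22.0
    endloop
  endfacet
  facet normal -0.8876 0.4606 0.0000
    outer loop
      vertex 4.2 22.6 0.0
      vertex 0.1 14.7 22.0
      vertex 4.2 22.6 22.0
    endloop
  endfacet
  facet normal -0.9746 -0.2240 0.0000
    outer loop
      vertex 0.1 14.7 0.0
      vertex 2.1 6.0 0.0
      vertex 2.1 6.0 22.0
    endloop
  endfacet
  facet normal -0.9746 -0.2240 0.0000
    outer loop
      vertex 0.1 14.7 0.0
      vertex 2.1 6.0 22.0
      vertex 0.1 14.7 22.0
    endloop
  endfacet
  facet normal -0.6108 -0.7918 0.0000
    outer loop
      vertex 2.1 6.0 0.0
      vertex 9.1 0.6 0.0
      vertex 9.1 0.6 22.0
    endloop
  endfacet
  facet normal -0.6108 -0.7918 0.0000
    outer loop
      vertex 2.1 6.0 0.0
      vertex 9.1 0.6 22.0
      vertex 2.1 6.0 22.0
    endloop
  endfacet
  facet normal 0.0449 -0.9990 0.0000
    outer loop
      vertex 9.1 0.6 0.0
      vertex 18.0 1.0 0.0
      vertex 18.0 1.0 22.0
    endloop
  endfacet
  facet normal 0.0449 -0.9990 0.0000
    outer loop
      vertex 9.1 0.6 0.0
      vertex 18.0 1.0 22.0
      vertex 9.1 0.6 22.0
    endloop
  endfacet
  facet normal 0.6727 -0.7399 0.0000
    outer loop
      vertex 18.0 1.0 0.0
      vertex 24.6 7.0 0.0
      vertex 24.6 7.0 22.0
    endloop
  endfacet
  facet normal 0.6727 -0.7399 0.0000
    outer loop
      vertex 18.0 1.0 0.0
      vertex 24.6 7.0 22.0
      vertex 18.0 1.0 22.0
    endloop
  endfacet
  facet normal 0.9924 -0.1227 0.0000
    outer loop
      vertex 24.6 7.0 0.0
      vertex 25.7 15.9 0.0
      vertex 25.7 15.9 22.0
    endloop
  endfacet
  facet normal 0.9924 -0.1227 0.0000
    outer loop
      vertex 24.6 7.0 0.0
      vertex 25.7 15.9 22.0
      vertex 24.6 7.0 22.0
    endloop
  endfacet
endsolid part

The G0 Z moves step by Δz≈3.7 mm. Every layer's G1 loop is the same polygon, so the solid is a straight extrusion of it from z=0 to z≈22. Closing with flat bottom and top caps and triangulating gives 32 facets — a regular 9-sided prism (a cylinder approximated with 9 flat sides), circumscribed radius ≈ 13 mm, height ≈ 22 mm.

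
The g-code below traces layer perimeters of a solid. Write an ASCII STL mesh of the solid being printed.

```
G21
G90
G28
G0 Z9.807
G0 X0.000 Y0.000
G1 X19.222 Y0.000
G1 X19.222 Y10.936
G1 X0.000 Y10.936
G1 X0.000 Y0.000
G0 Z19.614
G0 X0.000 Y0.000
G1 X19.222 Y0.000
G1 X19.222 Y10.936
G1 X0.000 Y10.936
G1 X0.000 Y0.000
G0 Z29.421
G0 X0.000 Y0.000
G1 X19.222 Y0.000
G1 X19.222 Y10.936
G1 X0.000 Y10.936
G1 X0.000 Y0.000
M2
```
solid part
  facet normal 0.0000 0.0000 -1.0000
    outer loop
      vertex 19.222 10.936 0.000
      vertex 19.222 0.000 0.000
      vertex 0.000 0.000 0.000
    endloop
  endfacet
  facet normal 0.0000 0.0000 -1.0000
    outer loop
      vertex 0.000 10.936 0.000
      vertex 19.222 10.936 0.000
      vertex 0.000 0.000 0.000
    endloop
  endfacet
  facet normal 0.0000 0.0000 1.0000
    outer loop
      vertex 0.000 0.000 29.421
      vertex 19.222 0.000 29.421
      vertex 19.222 10.936 29.421
    endloop
  endfacet
  facet normal 0.0000 0.0000 1.0000
    outer loop
      vertex 0.000 0.000 29.421
      vertex 19.222 10.936 29.421
      vertex 0.000 10.936 29.421
    endloop
  endfacet
  facet normal 0.0000 -1.0000 0.0000
    outer loop
      vertex 0.000 0.000 0.000
      vertex 19.222 0.000 0.000
      vertex 19.222 0.000 29.421
    endloop
  endfacet
  facet normal 0.0000 -1.0000 0.0000
    outer loop
      vertex 0.000 0.000 0.000
      vertex 19.222 0.000 29.421
      vertex 0.000 0.000 29.421
    endloop
  endfacet
  facet normal 0.0000 1.0000 0.0000
    outer loop
      vertex 19.222 10.936 29.421
      vertex 19.222 10.936 0.000
      vertex 0.000 10.936 0.000
    endloop
  endfacet
  facet normal 0.0000 1.0000 0.0000
    outer loop
      vertex 0.000 10.936 29.421
      vertex 19.222 10.936 29.421
      vertex 0.000 10.936 0.000
    endloop
  endfacet
  facet normal -1.0000 0.0000 0.0000
    outer loop
      vertex 0.000 10.936 29.421
      vertex 0.000 10.936 0.000
      vertex 0.000 0.000 0.000
    endloop
  endfacet
  facet normal -1.0000 0.0000 0.0000
    outer loop
      vertex 0.000 0.000 29.421
      vertex 0.000 10.936 29.421
      vertex 0.000 0.000 0.000
    endloop
  endfacet
  facet normal 1.0000 0.0000 0.0000
    outer loop
      vertex 19.222 0.000 0.000
      vertex 19.222 10.936 0.000
      vertex 19.222 10.936 29.421
    endloop
  endfacet
  facet normal 1.0000 0.0000 0.0000
    outer loop
      vertex 19.222 0.000 0.000
      vertex 19.222 10.936 29.421
      vertex 19.222 0.000 29.421
    endloop
  endfacet
endsolid part

The G0 Z moves step by Δz≈9.807 mm. Every layer's G1 loop is the same polygon, so the solid is a straight extrusion of it from z=0 to z≈29.4. Closing with flat bottom and top caps and triangulating gives 12 facets — a rectangular box, roughly 19.2 × 10.9 mm footprint and 29.4 mm tall.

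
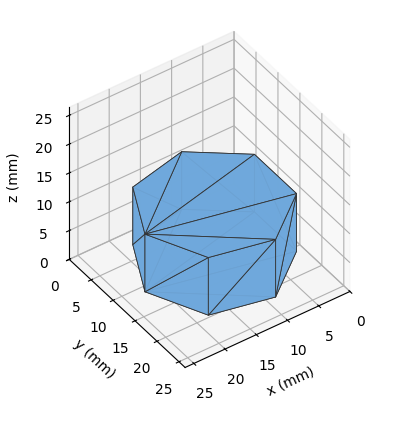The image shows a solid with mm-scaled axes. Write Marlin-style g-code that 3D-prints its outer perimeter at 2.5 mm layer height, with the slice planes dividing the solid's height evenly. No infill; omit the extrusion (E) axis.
Reading the render: the shape is a regular 7-sided prism (a cylinder approximated with 7 flat sides), circumscribed radius ≈ 11 mm, height ≈ 10 mm (dimensions read to the nearest mm from the axis ticks). For the g-code, the solid's height is divided into equal slices at the stated Δz and each level perimeter traced with G1 moves after a G0 lift.

; perimeter-only toolpath
G21 ; units = mm
G90 ; absolute positioning
G28 ; home
; layer 1
G0 Z2.5
G0 X22.0 Y11.0
G1 X17.9 Y19.6
G1 X8.6 Y21.7
G1 X1.1 Y15.8
G1 X1.1 Y6.2
G1 X8.6 Y0.3
G1 X17.9 Y2.4
G1 X22.0 Y11.0
; layer 2
G0 Z5.0
G0 X22.0 Y11.0
G1 X17.9 Y19.6
G1 X8.6 Y21.7
G1 X1.1 Y15.8
G1 X1.1 Y6.2
G1 X8.6 Y0.3
G1 X17.9 Y2.4
G1 X22.0 Y11.0
; layer 3
G0 Z7.5
G0 X22.0 Y11.0
G1 X17.9 Y19.6
G1 X8.6 Y21.7
G1 X1.1 Y15.8
G1 X1.1 Y6.2
G1 X8.6 Y0.3
G1 X17.9 Y2.4
G1 X22.0 Y11.0
; layer 4
G0 Z10.0
G0 X22.0 Y11.0
G1 X17.9 Y19.6
G1 X8.6 Y21.7
G1 X1.1 Y15.8
G1 X1.1 Y6.2
G1 X8.6 Y0.3
G1 X17.9 Y2.4
G1 X22.0 Y11.0
M2 ; end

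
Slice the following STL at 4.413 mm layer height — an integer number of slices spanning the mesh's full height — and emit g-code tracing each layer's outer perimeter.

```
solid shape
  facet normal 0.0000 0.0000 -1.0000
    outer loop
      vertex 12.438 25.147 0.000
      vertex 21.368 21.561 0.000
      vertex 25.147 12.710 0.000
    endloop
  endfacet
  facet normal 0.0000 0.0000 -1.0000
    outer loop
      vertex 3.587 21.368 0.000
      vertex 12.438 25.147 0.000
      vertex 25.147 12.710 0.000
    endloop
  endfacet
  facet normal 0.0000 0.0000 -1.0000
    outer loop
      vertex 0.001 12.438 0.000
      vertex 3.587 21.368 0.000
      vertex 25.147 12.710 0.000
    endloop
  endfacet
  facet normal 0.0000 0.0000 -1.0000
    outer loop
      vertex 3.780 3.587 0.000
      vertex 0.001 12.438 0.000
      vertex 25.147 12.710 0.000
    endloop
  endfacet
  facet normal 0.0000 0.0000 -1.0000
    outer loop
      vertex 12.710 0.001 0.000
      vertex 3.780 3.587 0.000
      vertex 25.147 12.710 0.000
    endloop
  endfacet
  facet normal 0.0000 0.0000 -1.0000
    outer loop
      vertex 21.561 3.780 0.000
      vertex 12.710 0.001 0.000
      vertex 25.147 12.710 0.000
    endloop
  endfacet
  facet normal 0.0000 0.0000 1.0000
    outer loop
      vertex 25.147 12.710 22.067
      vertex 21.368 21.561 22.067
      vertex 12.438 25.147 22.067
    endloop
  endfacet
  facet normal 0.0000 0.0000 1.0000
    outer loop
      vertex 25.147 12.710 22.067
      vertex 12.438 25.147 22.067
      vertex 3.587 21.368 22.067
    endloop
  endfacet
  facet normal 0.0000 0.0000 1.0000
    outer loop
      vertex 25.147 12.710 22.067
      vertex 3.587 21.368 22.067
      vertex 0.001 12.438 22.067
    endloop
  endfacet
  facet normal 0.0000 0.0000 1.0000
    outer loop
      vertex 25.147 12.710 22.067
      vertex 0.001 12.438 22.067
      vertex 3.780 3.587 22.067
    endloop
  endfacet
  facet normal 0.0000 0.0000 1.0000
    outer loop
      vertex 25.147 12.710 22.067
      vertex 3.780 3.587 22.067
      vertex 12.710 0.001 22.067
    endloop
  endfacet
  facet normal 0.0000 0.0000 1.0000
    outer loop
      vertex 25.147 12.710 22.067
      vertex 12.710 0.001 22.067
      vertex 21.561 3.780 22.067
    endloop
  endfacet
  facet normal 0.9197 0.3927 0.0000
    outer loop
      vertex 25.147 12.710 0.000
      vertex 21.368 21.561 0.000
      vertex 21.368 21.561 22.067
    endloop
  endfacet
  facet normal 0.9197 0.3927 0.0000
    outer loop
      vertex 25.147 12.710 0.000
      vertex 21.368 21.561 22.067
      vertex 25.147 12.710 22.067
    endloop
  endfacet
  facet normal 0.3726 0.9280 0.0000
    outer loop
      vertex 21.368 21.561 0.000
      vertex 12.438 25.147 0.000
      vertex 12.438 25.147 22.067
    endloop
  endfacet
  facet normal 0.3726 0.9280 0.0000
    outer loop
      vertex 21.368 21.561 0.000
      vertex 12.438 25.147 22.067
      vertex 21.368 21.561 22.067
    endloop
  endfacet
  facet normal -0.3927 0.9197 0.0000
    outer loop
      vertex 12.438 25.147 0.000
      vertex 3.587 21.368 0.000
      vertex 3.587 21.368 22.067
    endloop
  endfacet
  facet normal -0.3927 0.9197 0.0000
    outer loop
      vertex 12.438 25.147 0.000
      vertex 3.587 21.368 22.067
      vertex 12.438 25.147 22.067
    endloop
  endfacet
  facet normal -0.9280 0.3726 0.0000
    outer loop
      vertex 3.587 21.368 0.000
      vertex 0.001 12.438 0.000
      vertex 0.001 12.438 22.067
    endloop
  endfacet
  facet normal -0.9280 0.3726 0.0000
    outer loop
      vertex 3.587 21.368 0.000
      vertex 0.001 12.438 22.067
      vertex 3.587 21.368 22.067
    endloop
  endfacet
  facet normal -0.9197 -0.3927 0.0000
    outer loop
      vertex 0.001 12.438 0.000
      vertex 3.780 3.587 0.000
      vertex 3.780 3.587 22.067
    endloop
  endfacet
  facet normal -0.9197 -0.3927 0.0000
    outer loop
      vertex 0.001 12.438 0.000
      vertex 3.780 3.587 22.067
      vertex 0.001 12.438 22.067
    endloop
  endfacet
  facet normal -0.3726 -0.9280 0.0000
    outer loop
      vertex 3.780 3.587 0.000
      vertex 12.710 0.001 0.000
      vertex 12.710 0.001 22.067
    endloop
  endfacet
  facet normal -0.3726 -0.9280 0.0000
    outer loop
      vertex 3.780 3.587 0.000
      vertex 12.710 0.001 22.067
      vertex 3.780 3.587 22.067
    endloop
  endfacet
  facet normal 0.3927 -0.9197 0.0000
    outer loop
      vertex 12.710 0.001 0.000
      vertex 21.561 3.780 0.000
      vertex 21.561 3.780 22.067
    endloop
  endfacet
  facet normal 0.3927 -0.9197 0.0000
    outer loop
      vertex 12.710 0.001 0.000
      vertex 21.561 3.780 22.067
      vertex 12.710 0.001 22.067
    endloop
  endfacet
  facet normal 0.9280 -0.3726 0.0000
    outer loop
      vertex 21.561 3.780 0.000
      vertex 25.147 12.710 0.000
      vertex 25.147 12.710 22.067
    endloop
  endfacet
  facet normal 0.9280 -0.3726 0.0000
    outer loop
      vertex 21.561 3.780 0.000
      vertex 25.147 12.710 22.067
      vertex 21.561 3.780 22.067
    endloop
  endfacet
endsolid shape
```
; perimeter-only toolpath
G21 ; units = mm
G90 ; absolute positioning
G28 ; home
; layer 1
G0 Z4.413
G0 X25.147 Y12.710
G1 X21.368 Y21.561
G1 X12.438 Y25.147
G1 X3.587 Y21.368
G1 X0.001 Y12.438
G1 X3.780 Y3.587
G1 X12.710 Y0.001
G1 X21.561 Y3.780
G1 X25.147 Y12.710
; layer 2
G0 Z8.827
G0 X25.147 Y12.710
G1 X21.368 Y21.561
G1 X12.438 Y25.147
G1 X3.587 Y21.368
G1 X0.001 Y12.438
G1 X3.780 Y3.587
G1 X12.710 Y0.001
G1 X21.561 Y3.780
G1 X25.147 Y12.710
; layer 3
G0 Z13.240
G0 X25.147 Y12.710
G1 X21.368 Y21.561
G1 X12.438 Y25.147
G1 X3.587 Y21.368
G1 X0.001 Y12.438
G1 X3.780 Y3.587
G1 X12.710 Y0.001
G1 X21.561 Y3.780
G1 X25.147 Y12.710
; layer 4
G0 Z17.654
G0 X25.147 Y12.710
G1 X21.368 Y21.561
G1 X12.438 Y25.147
G1 X3.587 Y21.368
G1 X0.001 Y12.438
G1 X3.780 Y3.587
G1 X12.710 Y0.001
G1 X21.561 Y3.780
G1 X25.147 Y12.710
; layer 5
G0 Z22.067
G0 X25.147 Y12.710
G1 X21.368 Y21.561
G1 X12.438 Y25.147
G1 X3.587 Y21.368
G1 X0.001 Y12.438
G1 X3.780 Y3.587
G1 X12.710 Y0.001
G1 X21.561 Y3.780
G1 X25.147 Y12.710
M2 ; end

The solid is a regular 8-sided prism (a cylinder approximated with 8 flat sides), circumscribed radius ≈ 12.6 mm, height ≈ 22.1 mm. Slicing at Δz = 4.413 mm — 5 equal slices spanning the solid's height, so layer i sits at z = i·h/5 — gives 5 non-empty perimeters. Each is a 8-segment closed polygon; G0 lifts to the layer z and rapids to the start vertex, then G1 traces the edges.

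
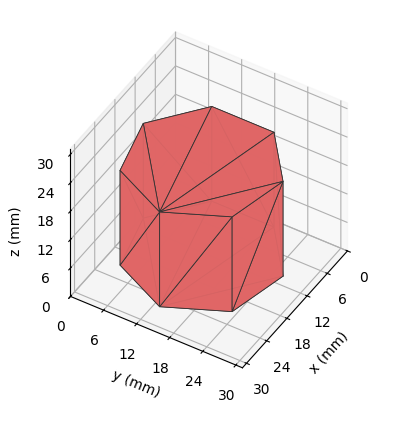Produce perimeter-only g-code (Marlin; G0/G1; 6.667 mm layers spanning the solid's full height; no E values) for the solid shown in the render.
Reading the render: the shape is a regular 7-sided prism (a cylinder approximated with 7 flat sides), circumscribed radius ≈ 13 mm, height ≈ 20 mm (dimensions read to the nearest mm from the axis ticks). For the g-code, the solid's height is divided into equal slices at the stated Δz and each level perimeter traced with G1 moves after a G0 lift.

; perimeter-only toolpath
G21 ; units = mm
G90 ; absolute positioning
G28 ; home
; layer 1
G0 Z6.667
G0 X26.000 Y13.000
G1 X21.105 Y23.164
G1 X10.107 Y25.674
G1 X1.287 Y18.640
G1 X1.287 Y7.360
G1 X10.107 Y0.326
G1 X21.105 Y2.836
G1 X26.000 Y13.000
; layer 2
G0 Z13.333
G0 X26.000 Y13.000
G1 X21.105 Y23.164
G1 X10.107 Y25.674
G1 X1.287 Y18.640
G1 X1.287 Y7.360
G1 X10.107 Y0.326
G1 X21.105 Y2.836
G1 X26.000 Y13.000
; layer 3
G0 Z20.000
G0 X26.000 Y13.000
G1 X21.105 Y23.164
G1 X10.107 Y25.674
G1 X1.287 Y18.640
G1 X1.287 Y7.360
G1 X10.107 Y0.326
G1 X21.105 Y2.836
G1 X26.000 Y13.000
M2 ; end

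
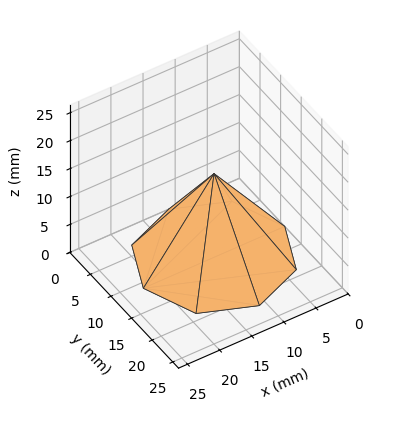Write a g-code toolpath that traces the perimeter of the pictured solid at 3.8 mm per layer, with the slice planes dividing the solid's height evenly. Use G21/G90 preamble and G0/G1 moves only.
Reading the render: the shape is a regular 8-sided pyramid, base circumscribed radius ≈ 11 mm, apex at z ≈ 15 mm (dimensions read to the nearest mm from the axis ticks). For the g-code, the solid's height is divided into equal slices at the stated Δz and each level perimeter traced with G1 moves after a G0 lift.

; perimeter-only toolpath
G21 ; units = mm
G90 ; absolute positioning
G28 ; home
; layer 1
G0 Z3.8
G0 X19.2 Y11.0
G1 X16.9 Y16.9
G1 X11.0 Y19.2
G1 X5.2 Y16.9
G1 X2.8 Y11.0
G1 X5.2 Y5.2
G1 X11.0 Y2.8
G1 X16.9 Y5.2
G1 X19.2 Y11.0
; layer 2
G0 Z7.5
G0 X16.5 Y11.0
G1 X14.9 Y14.9
G1 X11.0 Y16.5
G1 X7.1 Y14.9
G1 X5.5 Y11.0
G1 X7.1 Y7.1
G1 X11.0 Y5.5
G1 X14.9 Y7.1
G1 X16.5 Y11.0
; layer 3
G0 Z11.2
G0 X13.8 Y11.0
G1 X12.9 Y12.9
G1 X11.0 Y13.8
G1 X9.1 Y12.9
G1 X8.2 Y11.0
G1 X9.1 Y9.1
G1 X11.0 Y8.2
G1 X12.9 Y9.1
G1 X13.8 Y11.0
M2 ; end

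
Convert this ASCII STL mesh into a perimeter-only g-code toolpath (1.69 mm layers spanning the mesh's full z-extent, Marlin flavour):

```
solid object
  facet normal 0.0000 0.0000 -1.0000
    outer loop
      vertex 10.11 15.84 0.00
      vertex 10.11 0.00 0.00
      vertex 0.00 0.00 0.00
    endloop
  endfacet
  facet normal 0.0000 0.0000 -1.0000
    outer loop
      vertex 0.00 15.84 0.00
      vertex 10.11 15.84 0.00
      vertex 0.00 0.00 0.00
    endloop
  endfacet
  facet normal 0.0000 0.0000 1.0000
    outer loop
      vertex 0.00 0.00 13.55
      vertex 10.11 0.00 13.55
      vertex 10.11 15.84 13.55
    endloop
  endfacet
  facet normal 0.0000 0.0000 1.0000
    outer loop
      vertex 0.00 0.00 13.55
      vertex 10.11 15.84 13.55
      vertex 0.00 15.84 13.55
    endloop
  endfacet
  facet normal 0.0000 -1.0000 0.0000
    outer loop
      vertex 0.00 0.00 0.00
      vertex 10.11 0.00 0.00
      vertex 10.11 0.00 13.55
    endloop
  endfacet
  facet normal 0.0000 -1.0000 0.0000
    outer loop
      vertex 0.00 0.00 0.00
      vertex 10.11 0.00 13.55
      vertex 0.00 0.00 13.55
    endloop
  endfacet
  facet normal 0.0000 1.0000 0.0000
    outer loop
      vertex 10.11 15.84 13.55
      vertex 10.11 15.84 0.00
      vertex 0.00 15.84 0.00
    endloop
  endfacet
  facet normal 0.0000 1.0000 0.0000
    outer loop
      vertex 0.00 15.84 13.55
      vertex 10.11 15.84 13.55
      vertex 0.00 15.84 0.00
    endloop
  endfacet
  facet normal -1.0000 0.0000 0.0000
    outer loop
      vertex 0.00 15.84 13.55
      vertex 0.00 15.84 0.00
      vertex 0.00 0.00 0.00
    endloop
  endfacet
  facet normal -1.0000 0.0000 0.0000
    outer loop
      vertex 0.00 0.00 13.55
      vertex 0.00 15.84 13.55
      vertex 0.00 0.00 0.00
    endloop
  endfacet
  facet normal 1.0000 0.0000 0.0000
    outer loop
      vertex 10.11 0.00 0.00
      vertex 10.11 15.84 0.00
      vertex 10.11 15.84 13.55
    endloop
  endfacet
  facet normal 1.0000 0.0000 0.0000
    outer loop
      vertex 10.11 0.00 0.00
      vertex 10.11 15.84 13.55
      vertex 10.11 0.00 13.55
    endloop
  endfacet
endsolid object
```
; perimeter-only toolpath
G21 ; units = mm
G90 ; absolute positioning
G28 ; home
; layer 1
G0 Z1.69
G0 X0.00 Y0.00
G1 X10.11 Y0.00
G1 X10.11 Y15.84
G1 X0.00 Y15.84
G1 X0.00 Y0.00
; layer 2
G0 Z3.39
G0 X0.00 Y0.00
G1 X10.11 Y0.00
G1 X10.11 Y15.84
G1 X0.00 Y15.84
G1 X0.00 Y0.00
; layer 3
G0 Z5.08
G0 X0.00 Y0.00
G1 X10.11 Y0.00
G1 X10.11 Y15.84
G1 X0.00 Y15.84
G1 X0.00 Y0.00
; layer 4
G0 Z6.78
G0 X0.00 Y0.00
G1 X10.11 Y0.00
G1 X10.11 Y15.84
G1 X0.00 Y15.84
G1 X0.00 Y0.00
; layer 5
G0 Z8.47
G0 X0.00 Y0.00
G1 X10.11 Y0.00
G1 X10.11 Y15.84
G1 X0.00 Y15.84
G1 X0.00 Y0.00
; layer 6
G0 Z10.16
G0 X0.00 Y0.00
G1 X10.11 Y0.00
G1 X10.11 Y15.84
G1 X0.00 Y15.84
G1 X0.00 Y0.00
; layer 7
G0 Z11.86
G0 X0.00 Y0.00
G1 X10.11 Y0.00
G1 X10.11 Y15.84
G1 X0.00 Y15.84
G1 X0.00 Y0.00
; layer 8
G0 Z13.55
G0 X0.00 Y0.00
G1 X10.11 Y0.00
G1 X10.11 Y15.84
G1 X0.00 Y15.84
G1 X0.00 Y0.00
M2 ; end

The solid is a rectangular box, roughly 10.1 × 15.8 mm footprint and 13.6 mm tall. Slicing at Δz = 1.69 mm — 8 equal slices spanning the solid's height, so layer i sits at z = i·h/8 — gives 8 non-empty perimeters. Each is a 4-segment closed polygon; G0 lifts to the layer z and rapids to the start vertex, then G1 traces the edges.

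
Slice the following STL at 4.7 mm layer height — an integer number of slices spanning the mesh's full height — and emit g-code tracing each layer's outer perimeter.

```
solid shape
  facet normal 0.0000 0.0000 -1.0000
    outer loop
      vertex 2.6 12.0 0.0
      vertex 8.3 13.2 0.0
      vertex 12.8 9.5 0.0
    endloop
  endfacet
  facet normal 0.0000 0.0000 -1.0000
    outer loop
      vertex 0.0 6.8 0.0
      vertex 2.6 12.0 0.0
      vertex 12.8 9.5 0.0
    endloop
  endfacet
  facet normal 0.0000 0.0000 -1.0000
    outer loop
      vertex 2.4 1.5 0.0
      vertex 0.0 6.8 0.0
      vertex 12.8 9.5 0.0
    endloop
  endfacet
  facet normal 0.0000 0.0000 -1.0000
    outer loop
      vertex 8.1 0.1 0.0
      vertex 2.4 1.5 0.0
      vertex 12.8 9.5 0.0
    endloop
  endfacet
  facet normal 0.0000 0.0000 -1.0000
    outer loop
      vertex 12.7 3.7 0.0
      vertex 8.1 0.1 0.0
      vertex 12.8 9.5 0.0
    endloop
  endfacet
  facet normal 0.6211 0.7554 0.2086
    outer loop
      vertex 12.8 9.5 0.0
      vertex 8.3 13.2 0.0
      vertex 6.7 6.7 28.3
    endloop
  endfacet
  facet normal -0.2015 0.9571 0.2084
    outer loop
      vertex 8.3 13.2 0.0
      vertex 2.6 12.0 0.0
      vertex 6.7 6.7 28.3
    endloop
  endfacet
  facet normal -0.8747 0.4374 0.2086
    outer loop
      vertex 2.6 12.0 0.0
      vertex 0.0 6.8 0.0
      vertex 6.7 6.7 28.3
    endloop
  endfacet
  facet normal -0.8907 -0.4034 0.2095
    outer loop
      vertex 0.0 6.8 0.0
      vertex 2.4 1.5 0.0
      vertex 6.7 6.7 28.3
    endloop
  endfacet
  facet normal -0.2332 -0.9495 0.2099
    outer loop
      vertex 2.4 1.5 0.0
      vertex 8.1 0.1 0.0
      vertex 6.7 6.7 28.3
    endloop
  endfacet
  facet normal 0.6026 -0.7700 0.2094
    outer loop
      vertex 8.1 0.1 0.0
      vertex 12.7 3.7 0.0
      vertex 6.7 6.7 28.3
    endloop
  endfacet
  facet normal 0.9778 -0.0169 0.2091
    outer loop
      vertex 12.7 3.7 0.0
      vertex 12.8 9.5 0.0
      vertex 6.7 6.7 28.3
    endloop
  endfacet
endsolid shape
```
; perimeter-only toolpath
G21 ; units = mm
G90 ; absolute positioning
G28 ; home
; layer 1
G0 Z4.7
G0 X11.8 Y9.0
G1 X8.0 Y12.1
G1 X3.3 Y11.1
G1 X1.1 Y6.8
G1 X3.1 Y2.4
G1 X7.9 Y1.2
G1 X11.7 Y4.2
G1 X11.8 Y9.0
; layer 2
G0 Z9.4
G0 X10.8 Y8.6
G1 X7.8 Y11.0
G1 X4.0 Y10.2
G1 X2.2 Y6.8
G1 X3.8 Y3.2
G1 X7.6 Y2.3
G1 X10.7 Y4.7
G1 X10.8 Y8.6
; layer 3
G0 Z14.2
G0 X9.8 Y8.1
G1 X7.5 Y9.9
G1 X4.7 Y9.3
G1 X3.4 Y6.8
G1 X4.5 Y4.1
G1 X7.4 Y3.4
G1 X9.7 Y5.2
G1 X9.8 Y8.1
; layer 4
G0 Z18.9
G0 X8.7 Y7.6
G1 X7.2 Y8.9
G1 X5.3 Y8.5
G1 X4.5 Y6.7
G1 X5.3 Y5.0
G1 X7.2 Y4.5
G1 X8.7 Y5.7
G1 X8.7 Y7.6
; layer 5
G0 Z23.6
G0 X7.7 Y7.2
G1 X7.0 Y7.8
G1 X6.0 Y7.6
G1 X5.6 Y6.7
G1 X6.0 Y5.8
G1 X6.9 Y5.6
G1 X7.7 Y6.2
G1 X7.7 Y7.2
M2 ; end

The solid is a regular 7-sided pyramid, base circumscribed radius ≈ 6.7 mm, apex at z ≈ 28.3 mm. Slicing at Δz = 4.7 mm — 6 equal slices spanning the solid's height, so layer i sits at z = i·h/6 — gives 5 non-empty perimeters. Each is a 7-segment closed polygon; G0 lifts to the layer z and rapids to the start vertex, then G1 traces the edges. The cross-section shrinks linearly with z (the slice at the apex is degenerate and omitted).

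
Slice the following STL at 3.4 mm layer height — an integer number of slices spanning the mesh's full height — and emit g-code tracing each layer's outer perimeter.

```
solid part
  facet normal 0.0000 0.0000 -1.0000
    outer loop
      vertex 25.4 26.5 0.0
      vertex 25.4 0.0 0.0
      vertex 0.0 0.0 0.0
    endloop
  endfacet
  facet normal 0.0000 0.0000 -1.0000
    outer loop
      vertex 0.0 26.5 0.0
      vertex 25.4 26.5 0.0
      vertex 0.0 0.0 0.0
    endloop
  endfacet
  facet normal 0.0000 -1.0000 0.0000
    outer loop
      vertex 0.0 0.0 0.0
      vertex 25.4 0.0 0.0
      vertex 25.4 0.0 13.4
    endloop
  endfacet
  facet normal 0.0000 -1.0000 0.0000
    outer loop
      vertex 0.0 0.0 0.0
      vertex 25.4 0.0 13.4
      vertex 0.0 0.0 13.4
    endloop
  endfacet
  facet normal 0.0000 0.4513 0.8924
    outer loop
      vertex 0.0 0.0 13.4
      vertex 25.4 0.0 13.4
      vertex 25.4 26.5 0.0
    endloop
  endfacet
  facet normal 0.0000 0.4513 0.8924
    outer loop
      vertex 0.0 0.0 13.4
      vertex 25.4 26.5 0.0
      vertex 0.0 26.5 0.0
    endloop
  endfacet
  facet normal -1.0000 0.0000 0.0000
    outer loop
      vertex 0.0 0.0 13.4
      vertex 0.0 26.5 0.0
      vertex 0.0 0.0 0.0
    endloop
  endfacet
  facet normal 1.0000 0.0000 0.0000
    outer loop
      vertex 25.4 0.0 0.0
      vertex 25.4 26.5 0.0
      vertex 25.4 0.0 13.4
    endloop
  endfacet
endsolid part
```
; perimeter-only toolpath
G21 ; units = mm
G90 ; absolute positioning
G28 ; home
; layer 1
G0 Z3.4
G0 X0.0 Y0.0
G1 X25.4 Y0.0
G1 X25.4 Y19.9
G1 X0.0 Y19.9
G1 X0.0 Y0.0
; layer 2
G0 Z6.7
G0 X0.0 Y0.0
G1 X25.4 Y0.0
G1 X25.4 Y13.2
G1 X0.0 Y13.2
G1 X0.0 Y0.0
; layer 3
G0 Z10.1
G0 X0.0 Y0.0
G1 X25.4 Y0.0
G1 X25.4 Y6.6
G1 X0.0 Y6.6
G1 X0.0 Y0.0
M2 ; end

The solid is a wedge (ramp): 25.4 × 26.5 mm base, rising to 13.4 mm along the y=0 edge and sloping linearly to z=0 at y=26.5. Slicing at Δz = 3.4 mm — 4 equal slices spanning the solid's height, so layer i sits at z = i·h/4 — gives 3 non-empty perimeters. Each is a 4-segment closed polygon; G0 lifts to the layer z and rapids to the start vertex, then G1 traces the edges. The cross-section shrinks linearly with z (the slice at the apex is degenerate and omitted).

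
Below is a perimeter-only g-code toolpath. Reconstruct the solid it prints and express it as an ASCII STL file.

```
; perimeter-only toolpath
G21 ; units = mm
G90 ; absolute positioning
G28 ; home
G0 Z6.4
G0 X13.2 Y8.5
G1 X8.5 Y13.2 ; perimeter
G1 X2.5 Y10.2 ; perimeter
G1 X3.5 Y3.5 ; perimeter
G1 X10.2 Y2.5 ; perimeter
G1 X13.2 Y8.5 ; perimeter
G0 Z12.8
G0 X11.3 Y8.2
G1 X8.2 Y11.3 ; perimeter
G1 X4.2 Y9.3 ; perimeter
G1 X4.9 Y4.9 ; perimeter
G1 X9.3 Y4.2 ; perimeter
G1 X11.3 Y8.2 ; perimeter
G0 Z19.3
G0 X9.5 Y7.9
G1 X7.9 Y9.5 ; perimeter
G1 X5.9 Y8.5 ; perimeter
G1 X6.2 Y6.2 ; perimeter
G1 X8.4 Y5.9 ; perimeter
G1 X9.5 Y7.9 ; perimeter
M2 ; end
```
solid part
  facet normal 0.0000 0.0000 -1.0000
    outer loop
      vertex 0.8 11.1 0.0
      vertex 8.8 15.1 0.0
      vertex 15.1 8.8 0.0
    endloop
  endfacet
  facet normal 0.0000 0.0000 -1.0000
    outer loop
      vertex 2.2 2.2 0.0
      vertex 0.8 11.1 0.0
      vertex 15.1 8.8 0.0
    endloop
  endfacet
  facet normal 0.0000 0.0000 -1.0000
    outer loop
      vertex 11.0 0.8 0.0
      vertex 2.2 2.2 0.0
      vertex 15.1 8.8 0.0
    endloop
  endfacet
  facet normal 0.6877 0.6877 0.2328
    outer loop
      vertex 15.1 8.8 0.0
      vertex 8.8 15.1 0.0
      vertex 7.6 7.6 25.7
    endloop
  endfacet
  facet normal -0.4349 0.8697 0.2335
    outer loop
      vertex 8.8 15.1 0.0
      vertex 0.8 11.1 0.0
      vertex 7.6 7.6 25.7
    endloop
  endfacet
  facet normal -0.9605 -0.1511 0.2336
    outer loop
      vertex 0.8 11.1 0.0
      vertex 2.2 2.2 0.0
      vertex 7.6 7.6 25.7
    endloop
  endfacet
  facet normal -0.1528 -0.9602 0.2339
    outer loop
      vertex 2.2 2.2 0.0
      vertex 11.0 0.8 0.0
      vertex 7.6 7.6 25.7
    endloop
  endfacet
  facet normal 0.8657 -0.4437 0.2319
    outer loop
      vertex 11.0 0.8 0.0
      vertex 15.1 8.8 0.0
      vertex 7.6 7.6 25.7
    endloop
  endfacet
endsolid part

The G0 Z moves step by Δz≈6.4 mm. The G1 loops shrink linearly with z, so the solid tapers from its base footprint up to z≈25.7. Closing with a flat bottom cap and the tapered top and triangulating gives 8 facets — a regular 5-sided pyramid, base circumscribed radius ≈ 7.6 mm, apex at z ≈ 25.7 mm.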